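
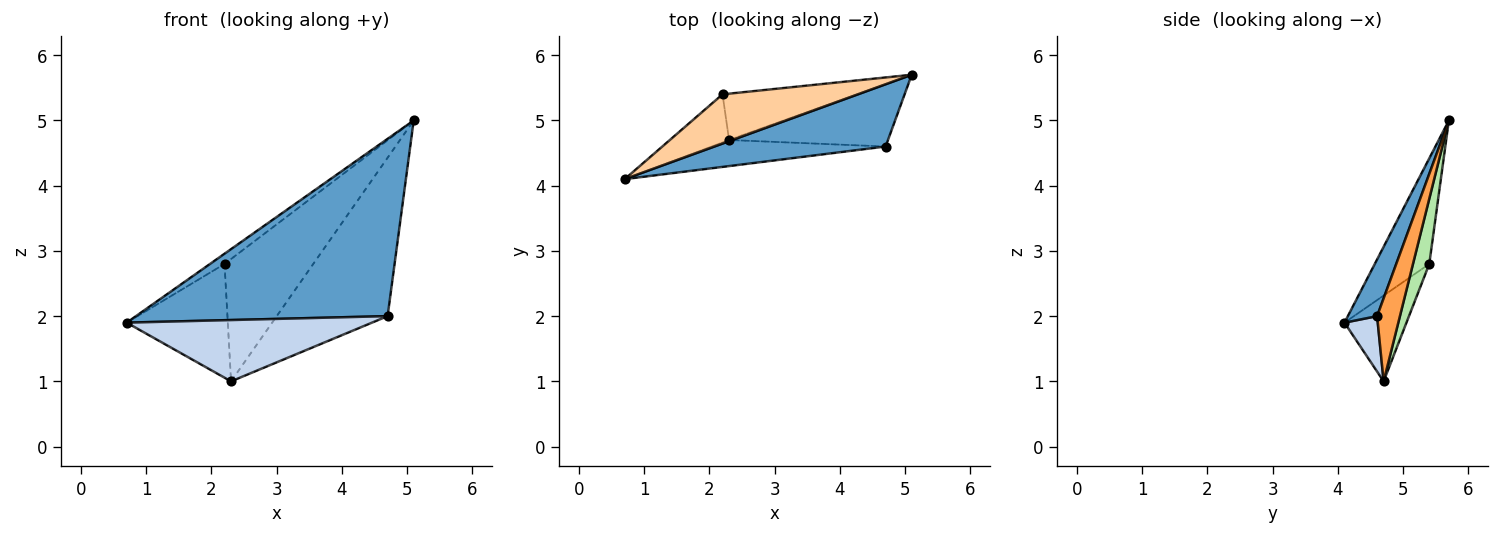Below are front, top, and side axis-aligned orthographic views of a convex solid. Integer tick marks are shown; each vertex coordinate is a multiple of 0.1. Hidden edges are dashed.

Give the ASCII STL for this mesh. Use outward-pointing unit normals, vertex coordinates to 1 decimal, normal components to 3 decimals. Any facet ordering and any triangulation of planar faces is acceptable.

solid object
 facet normal 0.109 -0.938 0.329
  outer loop
   vertex 4.7 4.6 2.0
   vertex 5.1 5.7 5.0
   vertex 0.7 4.1 1.9
  endloop
 endfacet
 facet normal 0.124 -0.913 -0.389
  outer loop
   vertex 4.7 4.6 2.0
   vertex 0.7 4.1 1.9
   vertex 2.3 4.7 1.0
  endloop
 endfacet
 facet normal 0.188 0.914 -0.360
  outer loop
   vertex 4.7 4.6 2.0
   vertex 2.3 4.7 1.0
   vertex 5.1 5.7 5.0
  endloop
 endfacet
 facet normal -0.607 0.162 0.778
  outer loop
   vertex 2.2 5.4 2.8
   vertex 0.7 4.1 1.9
   vertex 5.1 5.7 5.0
  endloop
 endfacet
 facet normal -0.492 0.802 -0.339
  outer loop
   vertex 2.2 5.4 2.8
   vertex 2.3 4.7 1.0
   vertex 0.7 4.1 1.9
  endloop
 endfacet
 facet normal 0.169 0.922 -0.349
  outer loop
   vertex 2.2 5.4 2.8
   vertex 5.1 5.7 5.0
   vertex 2.3 4.7 1.0
  endloop
 endfacet
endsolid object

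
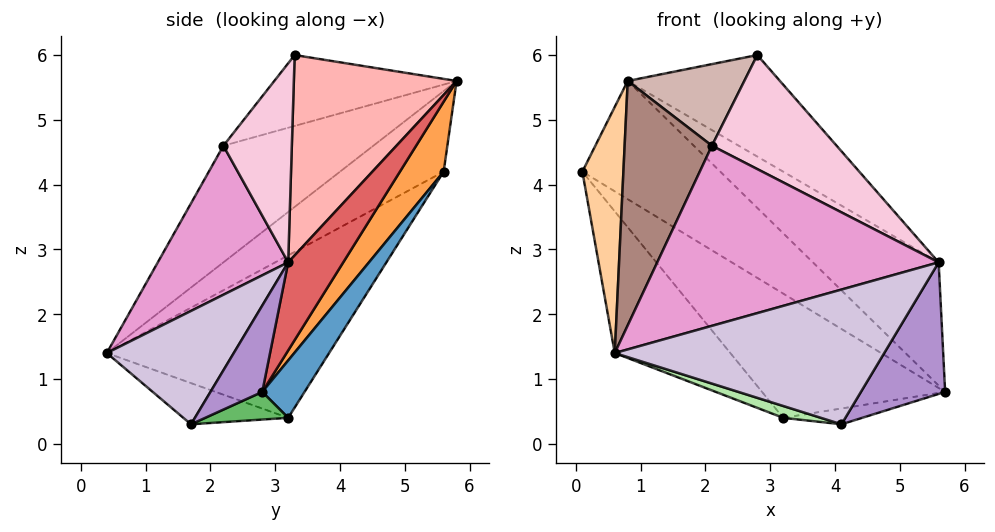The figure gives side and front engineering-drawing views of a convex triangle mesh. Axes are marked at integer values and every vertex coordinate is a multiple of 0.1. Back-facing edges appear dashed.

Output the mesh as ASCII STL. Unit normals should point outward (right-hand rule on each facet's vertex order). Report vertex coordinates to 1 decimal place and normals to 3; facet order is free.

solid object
 facet normal 0.207 0.895 -0.396
  outer loop
   vertex 3.2 3.2 0.4
   vertex 0.1 5.6 4.2
   vertex 5.7 2.8 0.8
  endloop
 endfacet
 facet normal -0.623 0.324 -0.712
  outer loop
   vertex 3.2 3.2 0.4
   vertex 0.6 0.4 1.4
   vertex 0.1 5.6 4.2
  endloop
 endfacet
 facet normal 0.290 0.916 -0.276
  outer loop
   vertex 0.8 5.8 5.6
   vertex 5.7 2.8 0.8
   vertex 0.1 5.6 4.2
  endloop
 endfacet
 facet normal -0.826 -0.327 0.460
  outer loop
   vertex 0.8 5.8 5.6
   vertex 0.1 5.6 4.2
   vertex 0.6 0.4 1.4
  endloop
 endfacet
 facet normal 0.183 0.174 -0.968
  outer loop
   vertex 4.1 1.7 0.3
   vertex 3.2 3.2 0.4
   vertex 5.7 2.8 0.8
  endloop
 endfacet
 facet normal -0.266 -0.096 -0.959
  outer loop
   vertex 4.1 1.7 0.3
   vertex 0.6 0.4 1.4
   vertex 3.2 3.2 0.4
  endloop
 endfacet
 facet normal 0.396 0.904 -0.161
  outer loop
   vertex 5.6 3.2 2.8
   vertex 5.7 2.8 0.8
   vertex 0.8 5.8 5.6
  endloop
 endfacet
 facet normal 0.621 0.581 0.526
  outer loop
   vertex 5.6 3.2 2.8
   vertex 0.8 5.8 5.6
   vertex 2.8 3.3 6.0
  endloop
 endfacet
 facet normal 0.514 -0.836 0.193
  outer loop
   vertex 5.6 3.2 2.8
   vertex 4.1 1.7 0.3
   vertex 5.7 2.8 0.8
  endloop
 endfacet
 facet normal 0.410 -0.870 0.276
  outer loop
   vertex 5.6 3.2 2.8
   vertex 0.6 0.4 1.4
   vertex 4.1 1.7 0.3
  endloop
 endfacet
 facet normal -0.712 -0.415 0.567
  outer loop
   vertex 2.1 2.2 4.6
   vertex 0.8 5.8 5.6
   vertex 0.6 0.4 1.4
  endloop
 endfacet
 facet normal -0.644 -0.412 0.645
  outer loop
   vertex 2.1 2.2 4.6
   vertex 2.8 3.3 6.0
   vertex 0.8 5.8 5.6
  endloop
 endfacet
 facet normal 0.401 -0.866 0.299
  outer loop
   vertex 2.1 2.2 4.6
   vertex 0.6 0.4 1.4
   vertex 5.6 3.2 2.8
  endloop
 endfacet
 facet normal 0.439 -0.800 0.409
  outer loop
   vertex 2.1 2.2 4.6
   vertex 5.6 3.2 2.8
   vertex 2.8 3.3 6.0
  endloop
 endfacet
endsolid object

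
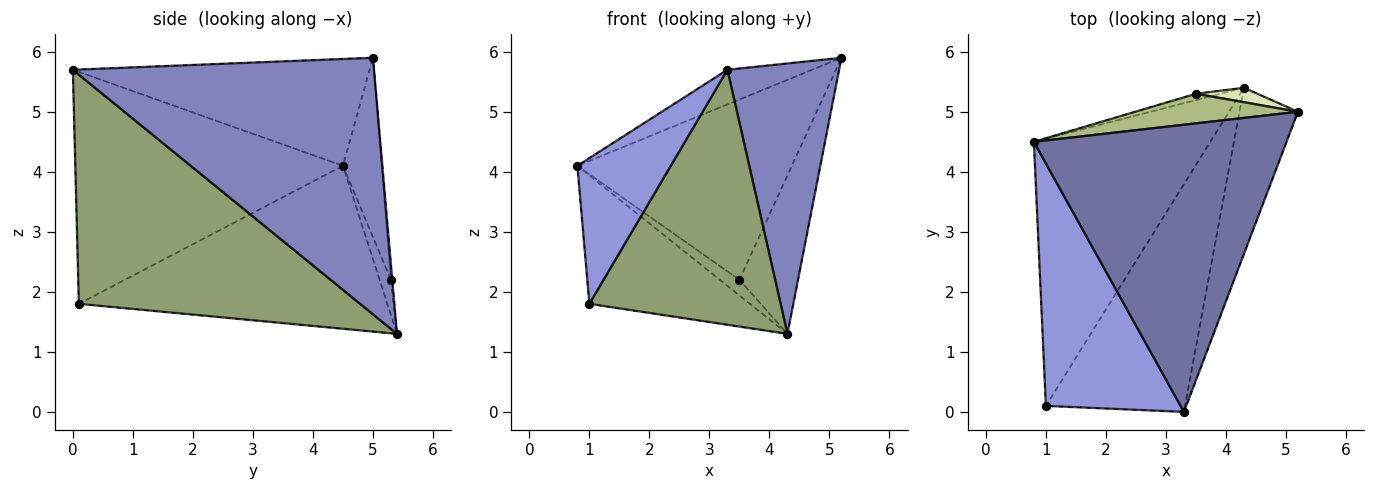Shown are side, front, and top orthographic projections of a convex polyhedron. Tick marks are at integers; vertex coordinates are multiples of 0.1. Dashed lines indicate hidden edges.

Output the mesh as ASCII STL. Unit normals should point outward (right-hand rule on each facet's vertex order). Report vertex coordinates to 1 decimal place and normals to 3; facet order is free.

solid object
 facet normal -0.387 0.110 0.915
  outer loop
   vertex 3.3 0.0 5.7
   vertex 5.2 5.0 5.9
   vertex 0.8 4.5 4.1
  endloop
 endfacet
 facet normal 0.917 -0.340 -0.209
  outer loop
   vertex 4.3 5.4 1.3
   vertex 5.2 5.0 5.9
   vertex 3.3 0.0 5.7
  endloop
 endfacet
 facet normal -0.828 -0.289 0.481
  outer loop
   vertex 1.0 0.1 1.8
   vertex 3.3 0.0 5.7
   vertex 0.8 4.5 4.1
  endloop
 endfacet
 facet normal -0.640 0.333 -0.693
  outer loop
   vertex 1.0 0.1 1.8
   vertex 0.8 4.5 4.1
   vertex 4.3 5.4 1.3
  endloop
 endfacet
 facet normal 0.739 -0.502 -0.449
  outer loop
   vertex 1.0 0.1 1.8
   vertex 4.3 5.4 1.3
   vertex 3.3 0.0 5.7
  endloop
 endfacet
 facet normal -0.176 0.971 0.159
  outer loop
   vertex 3.5 5.3 2.2
   vertex 0.8 4.5 4.1
   vertex 5.2 5.0 5.9
  endloop
 endfacet
 facet normal -0.475 0.815 -0.331
  outer loop
   vertex 3.5 5.3 2.2
   vertex 4.3 5.4 1.3
   vertex 0.8 4.5 4.1
  endloop
 endfacet
 facet normal -0.022 0.996 0.091
  outer loop
   vertex 3.5 5.3 2.2
   vertex 5.2 5.0 5.9
   vertex 4.3 5.4 1.3
  endloop
 endfacet
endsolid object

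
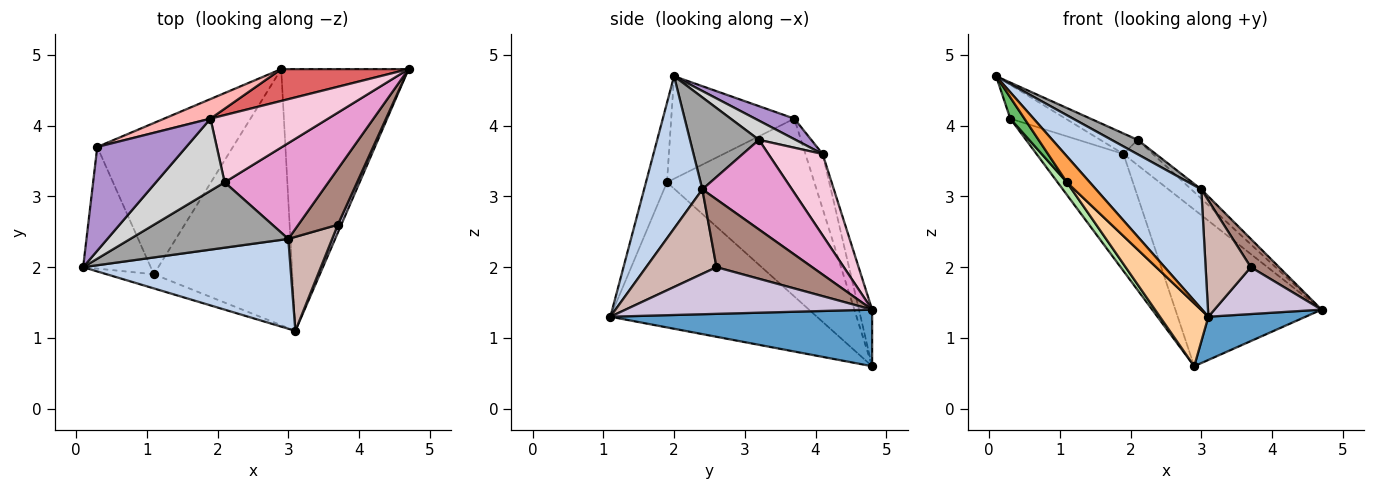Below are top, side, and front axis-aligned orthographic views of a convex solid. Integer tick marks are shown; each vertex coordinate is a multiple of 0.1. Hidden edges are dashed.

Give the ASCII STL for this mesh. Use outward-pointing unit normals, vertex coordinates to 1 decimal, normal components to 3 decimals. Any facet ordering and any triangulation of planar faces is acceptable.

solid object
 facet normal 0.402 -0.149 -0.904
  outer loop
   vertex 2.9 4.8 0.6
   vertex 4.7 4.8 1.4
   vertex 3.1 1.1 1.3
  endloop
 endfacet
 facet normal 0.404 -0.731 0.550
  outer loop
   vertex 3.0 2.4 3.1
   vertex 0.1 2.0 4.7
   vertex 3.1 1.1 1.3
  endloop
 endfacet
 facet normal -0.628 -0.683 -0.373
  outer loop
   vertex 1.1 1.9 3.2
   vertex 3.1 1.1 1.3
   vertex 0.1 2.0 4.7
  endloop
 endfacet
 facet normal -0.713 -0.167 -0.680
  outer loop
   vertex 1.1 1.9 3.2
   vertex 2.9 4.8 0.6
   vertex 3.1 1.1 1.3
  endloop
 endfacet
 facet normal -0.831 -0.096 -0.548
  outer loop
   vertex 1.1 1.9 3.2
   vertex 0.1 2.0 4.7
   vertex 0.3 3.7 4.1
  endloop
 endfacet
 facet normal -0.794 -0.050 -0.606
  outer loop
   vertex 1.1 1.9 3.2
   vertex 0.3 3.7 4.1
   vertex 2.9 4.8 0.6
  endloop
 endfacet
 facet normal -0.088 0.976 0.198
  outer loop
   vertex 1.9 4.1 3.6
   vertex 4.7 4.8 1.4
   vertex 2.9 4.8 0.6
  endloop
 endfacet
 facet normal -0.191 0.968 0.162
  outer loop
   vertex 1.9 4.1 3.6
   vertex 2.9 4.8 0.6
   vertex 0.3 3.7 4.1
  endloop
 endfacet
 facet normal 0.215 0.303 0.929
  outer loop
   vertex 1.9 4.1 3.6
   vertex 0.3 3.7 4.1
   vertex 0.1 2.0 4.7
  endloop
 endfacet
 facet normal 0.915 -0.398 0.068
  outer loop
   vertex 3.7 2.6 2.0
   vertex 3.1 1.1 1.3
   vertex 4.7 4.8 1.4
  endloop
 endfacet
 facet normal 0.837 -0.248 0.488
  outer loop
   vertex 3.7 2.6 2.0
   vertex 4.7 4.8 1.4
   vertex 3.0 2.4 3.1
  endloop
 endfacet
 facet normal 0.771 -0.495 0.401
  outer loop
   vertex 3.7 2.6 2.0
   vertex 3.0 2.4 3.1
   vertex 3.1 1.1 1.3
  endloop
 endfacet
 facet normal 0.652 0.073 0.755
  outer loop
   vertex 2.1 3.2 3.8
   vertex 3.0 2.4 3.1
   vertex 4.7 4.8 1.4
  endloop
 endfacet
 facet normal 0.544 0.295 0.786
  outer loop
   vertex 2.1 3.2 3.8
   vertex 4.7 4.8 1.4
   vertex 1.9 4.1 3.6
  endloop
 endfacet
 facet normal 0.494 -0.187 0.849
  outer loop
   vertex 2.1 3.2 3.8
   vertex 0.1 2.0 4.7
   vertex 3.0 2.4 3.1
  endloop
 endfacet
 facet normal 0.260 0.264 0.929
  outer loop
   vertex 2.1 3.2 3.8
   vertex 1.9 4.1 3.6
   vertex 0.1 2.0 4.7
  endloop
 endfacet
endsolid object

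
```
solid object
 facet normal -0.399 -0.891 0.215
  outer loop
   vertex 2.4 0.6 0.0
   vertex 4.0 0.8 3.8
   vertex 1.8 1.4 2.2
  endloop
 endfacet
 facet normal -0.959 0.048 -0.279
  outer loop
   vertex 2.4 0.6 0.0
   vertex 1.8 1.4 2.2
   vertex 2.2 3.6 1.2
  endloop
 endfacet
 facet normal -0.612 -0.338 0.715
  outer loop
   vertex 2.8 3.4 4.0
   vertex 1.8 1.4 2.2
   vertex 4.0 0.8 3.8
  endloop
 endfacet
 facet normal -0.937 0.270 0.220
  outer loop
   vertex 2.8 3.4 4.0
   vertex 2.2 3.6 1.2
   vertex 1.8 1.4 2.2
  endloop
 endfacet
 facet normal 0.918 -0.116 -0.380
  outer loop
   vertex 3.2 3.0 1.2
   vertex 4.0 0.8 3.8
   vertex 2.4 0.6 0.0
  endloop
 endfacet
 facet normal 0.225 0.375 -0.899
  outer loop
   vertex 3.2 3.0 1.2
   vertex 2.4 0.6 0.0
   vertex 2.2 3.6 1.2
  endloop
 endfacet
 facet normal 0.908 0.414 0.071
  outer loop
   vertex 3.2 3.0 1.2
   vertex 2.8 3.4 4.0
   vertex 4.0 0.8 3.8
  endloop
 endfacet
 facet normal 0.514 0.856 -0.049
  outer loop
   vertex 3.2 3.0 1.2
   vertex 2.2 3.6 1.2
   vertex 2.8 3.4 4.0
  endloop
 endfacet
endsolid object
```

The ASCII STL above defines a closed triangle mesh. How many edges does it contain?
12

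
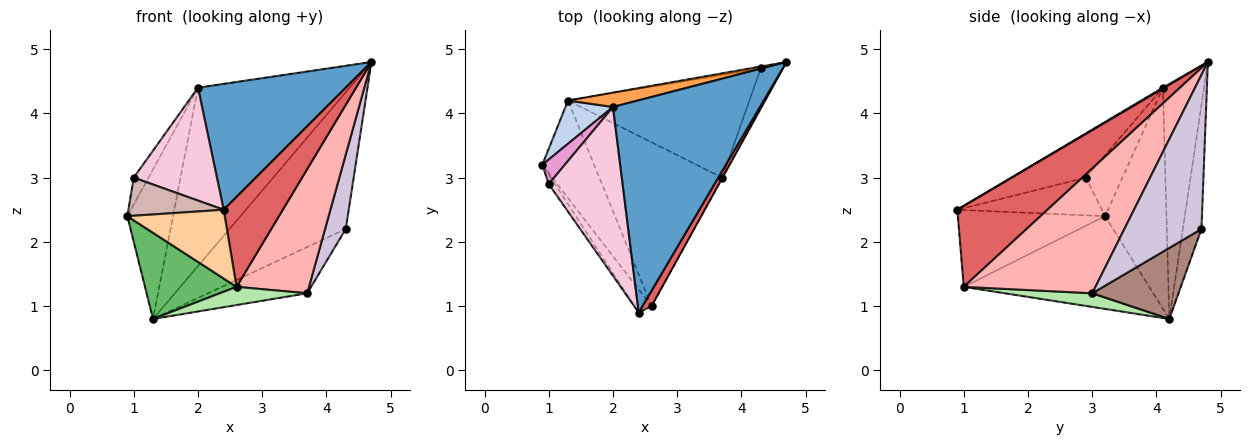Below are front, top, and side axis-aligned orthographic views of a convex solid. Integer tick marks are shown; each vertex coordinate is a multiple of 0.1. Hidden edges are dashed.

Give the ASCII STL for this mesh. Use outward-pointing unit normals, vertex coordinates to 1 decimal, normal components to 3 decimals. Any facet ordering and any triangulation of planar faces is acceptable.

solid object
 facet normal 0.005 -0.510 0.860
  outer loop
   vertex 2.0 4.1 4.4
   vertex 2.4 0.9 2.5
   vertex 4.7 4.8 4.8
  endloop
 endfacet
 facet normal -0.791 0.588 0.170
  outer loop
   vertex 2.0 4.1 4.4
   vertex 1.3 4.2 0.8
   vertex 0.9 3.2 2.4
  endloop
 endfacet
 facet normal -0.261 0.962 0.077
  outer loop
   vertex 2.0 4.1 4.4
   vertex 4.7 4.8 4.8
   vertex 1.3 4.2 0.8
  endloop
 endfacet
 facet normal -0.820 -0.543 -0.182
  outer loop
   vertex 2.6 1.0 1.3
   vertex 2.4 0.9 2.5
   vertex 0.9 3.2 2.4
  endloop
 endfacet
 facet normal -0.802 -0.396 -0.448
  outer loop
   vertex 2.6 1.0 1.3
   vertex 0.9 3.2 2.4
   vertex 1.3 4.2 0.8
  endloop
 endfacet
 facet normal 0.110 -0.110 -0.988
  outer loop
   vertex 2.6 1.0 1.3
   vertex 1.3 4.2 0.8
   vertex 3.7 3.0 1.2
  endloop
 endfacet
 facet normal 0.833 -0.546 0.093
  outer loop
   vertex 2.6 1.0 1.3
   vertex 4.7 4.8 4.8
   vertex 2.4 0.9 2.5
  endloop
 endfacet
 facet normal 0.876 -0.482 -0.002
  outer loop
   vertex 2.6 1.0 1.3
   vertex 3.7 3.0 1.2
   vertex 4.7 4.8 4.8
  endloop
 endfacet
 facet normal -0.158 0.987 -0.014
  outer loop
   vertex 4.3 4.7 2.2
   vertex 1.3 4.2 0.8
   vertex 4.7 4.8 4.8
  endloop
 endfacet
 facet normal 0.957 -0.257 -0.137
  outer loop
   vertex 4.3 4.7 2.2
   vertex 4.7 4.8 4.8
   vertex 3.7 3.0 1.2
  endloop
 endfacet
 facet normal 0.336 0.386 -0.859
  outer loop
   vertex 4.3 4.7 2.2
   vertex 3.7 3.0 1.2
   vertex 1.3 4.2 0.8
  endloop
 endfacet
 facet normal -0.827 -0.545 -0.135
  outer loop
   vertex 1.0 2.9 3.0
   vertex 0.9 3.2 2.4
   vertex 2.4 0.9 2.5
  endloop
 endfacet
 facet normal -0.878 0.354 0.323
  outer loop
   vertex 1.0 2.9 3.0
   vertex 2.0 4.1 4.4
   vertex 0.9 3.2 2.4
  endloop
 endfacet
 facet normal -0.445 -0.498 0.744
  outer loop
   vertex 1.0 2.9 3.0
   vertex 2.4 0.9 2.5
   vertex 2.0 4.1 4.4
  endloop
 endfacet
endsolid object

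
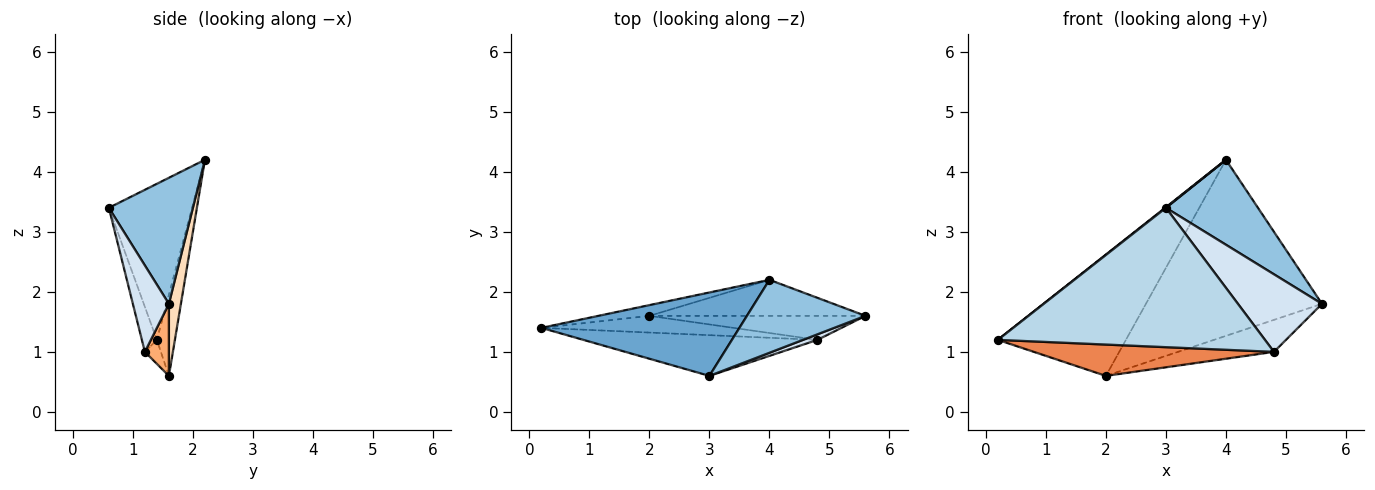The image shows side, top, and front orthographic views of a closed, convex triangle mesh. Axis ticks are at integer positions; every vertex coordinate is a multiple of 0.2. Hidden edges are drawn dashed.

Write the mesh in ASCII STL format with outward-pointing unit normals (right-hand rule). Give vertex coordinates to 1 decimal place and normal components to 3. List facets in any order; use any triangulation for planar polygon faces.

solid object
 facet normal -0.619 -0.006 0.785
  outer loop
   vertex 4.0 2.2 4.2
   vertex 0.2 1.4 1.2
   vertex 3.0 0.6 3.4
  endloop
 endfacet
 facet normal 0.569 -0.624 0.536
  outer loop
   vertex 4.0 2.2 4.2
   vertex 3.0 0.6 3.4
   vertex 5.6 1.6 1.8
  endloop
 endfacet
 facet normal -0.054 -0.958 -0.280
  outer loop
   vertex 4.8 1.2 1.0
   vertex 3.0 0.6 3.4
   vertex 0.2 1.4 1.2
  endloop
 endfacet
 facet normal 0.393 -0.917 0.066
  outer loop
   vertex 4.8 1.2 1.0
   vertex 5.6 1.6 1.8
   vertex 3.0 0.6 3.4
  endloop
 endfacet
 facet normal -0.059 -0.881 -0.470
  outer loop
   vertex 2.0 1.6 0.6
   vertex 4.8 1.2 1.0
   vertex 0.2 1.4 1.2
  endloop
 endfacet
 facet normal 0.196 0.784 -0.588
  outer loop
   vertex 2.0 1.6 0.6
   vertex 5.6 1.6 1.8
   vertex 4.8 1.2 1.0
  endloop
 endfacet
 facet normal -0.139 0.986 -0.087
  outer loop
   vertex 2.0 1.6 0.6
   vertex 0.2 1.4 1.2
   vertex 4.0 2.2 4.2
  endloop
 endfacet
 facet normal 0.067 0.978 -0.200
  outer loop
   vertex 2.0 1.6 0.6
   vertex 4.0 2.2 4.2
   vertex 5.6 1.6 1.8
  endloop
 endfacet
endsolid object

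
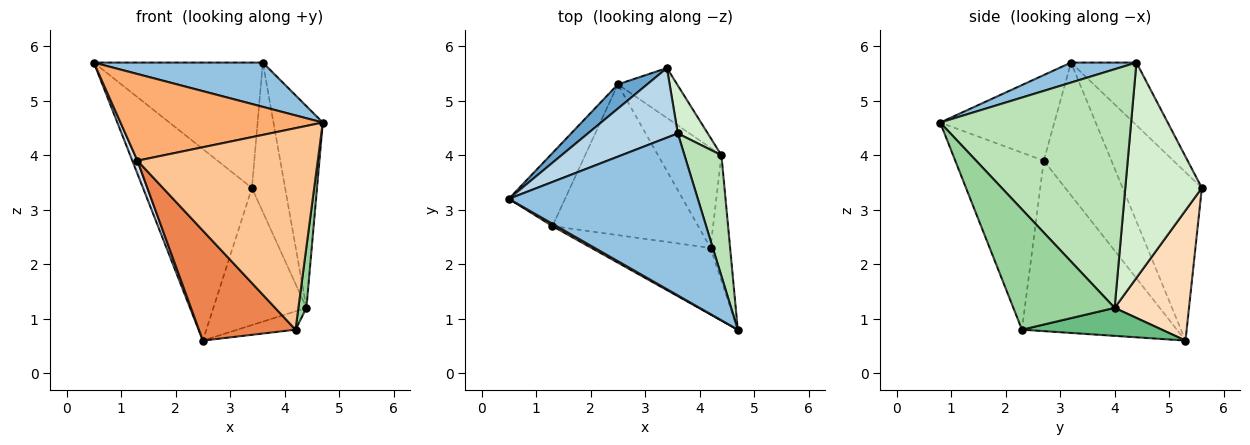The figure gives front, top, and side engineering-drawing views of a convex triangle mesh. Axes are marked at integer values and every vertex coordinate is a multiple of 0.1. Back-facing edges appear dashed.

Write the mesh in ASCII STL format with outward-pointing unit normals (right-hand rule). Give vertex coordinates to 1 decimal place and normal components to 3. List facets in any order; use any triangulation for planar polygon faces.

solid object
 facet normal -0.585 0.805 0.102
  outer loop
   vertex 2.5 5.3 0.6
   vertex 0.5 3.2 5.7
   vertex 3.4 5.6 3.4
  endloop
 endfacet
 facet normal 0.102 -0.262 0.960
  outer loop
   vertex 3.6 4.4 5.7
   vertex 0.5 3.2 5.7
   vertex 4.7 0.8 4.6
  endloop
 endfacet
 facet normal -0.321 0.828 0.460
  outer loop
   vertex 3.6 4.4 5.7
   vertex 3.4 5.6 3.4
   vertex 0.5 3.2 5.7
  endloop
 endfacet
 facet normal -0.919 -0.070 -0.389
  outer loop
   vertex 1.3 2.7 3.9
   vertex 0.5 3.2 5.7
   vertex 2.5 5.3 0.6
  endloop
 endfacet
 facet normal -0.687 -0.428 -0.587
  outer loop
   vertex 1.3 2.7 3.9
   vertex 2.5 5.3 0.6
   vertex 4.2 2.3 0.8
  endloop
 endfacet
 facet normal -0.491 -0.871 0.023
  outer loop
   vertex 1.3 2.7 3.9
   vertex 4.7 0.8 4.6
   vertex 0.5 3.2 5.7
  endloop
 endfacet
 facet normal -0.422 -0.861 -0.284
  outer loop
   vertex 1.3 2.7 3.9
   vertex 4.2 2.3 0.8
   vertex 4.7 0.8 4.6
  endloop
 endfacet
 facet normal 0.600 0.751 -0.274
  outer loop
   vertex 4.4 4.0 1.2
   vertex 2.5 5.3 0.6
   vertex 3.4 5.6 3.4
  endloop
 endfacet
 facet normal 0.398 0.165 -0.902
  outer loop
   vertex 4.4 4.0 1.2
   vertex 4.2 2.3 0.8
   vertex 2.5 5.3 0.6
  endloop
 endfacet
 facet normal 0.984 -0.078 -0.160
  outer loop
   vertex 4.4 4.0 1.2
   vertex 4.7 0.8 4.6
   vertex 4.2 2.3 0.8
  endloop
 endfacet
 facet normal 0.958 0.247 0.148
  outer loop
   vertex 4.4 4.0 1.2
   vertex 3.6 4.4 5.7
   vertex 4.7 0.8 4.6
  endloop
 endfacet
 facet normal 0.910 0.395 0.127
  outer loop
   vertex 4.4 4.0 1.2
   vertex 3.4 5.6 3.4
   vertex 3.6 4.4 5.7
  endloop
 endfacet
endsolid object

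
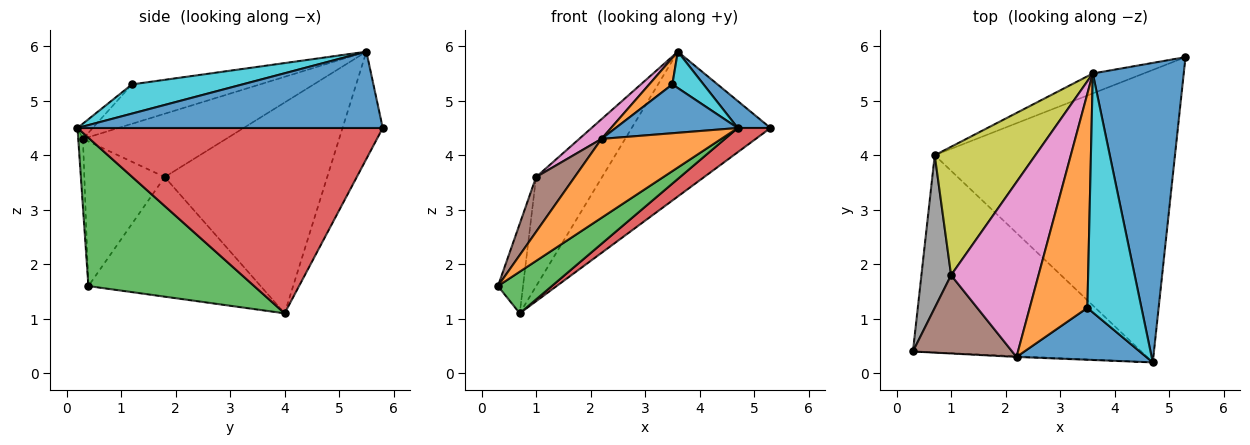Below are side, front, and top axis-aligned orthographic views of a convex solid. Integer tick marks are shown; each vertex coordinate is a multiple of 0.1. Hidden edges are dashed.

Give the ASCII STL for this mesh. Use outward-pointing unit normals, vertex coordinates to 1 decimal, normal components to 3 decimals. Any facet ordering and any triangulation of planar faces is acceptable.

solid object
 facet normal 0.641 -0.069 0.764
  outer loop
   vertex 3.6 5.5 5.9
   vertex 4.7 0.2 4.5
   vertex 5.3 5.8 4.5
  endloop
 endfacet
 facet normal -0.039 -0.999 -0.009
  outer loop
   vertex 2.2 0.3 4.3
   vertex 0.3 0.4 1.6
   vertex 4.7 0.2 4.5
  endloop
 endfacet
 facet normal 0.536 -0.174 -0.826
  outer loop
   vertex 0.7 4.0 1.1
   vertex 4.7 0.2 4.5
   vertex 0.3 0.4 1.6
  endloop
 endfacet
 facet normal 0.610 -0.065 -0.790
  outer loop
   vertex 0.7 4.0 1.1
   vertex 5.3 5.8 4.5
   vertex 4.7 0.2 4.5
  endloop
 endfacet
 facet normal -0.276 0.952 -0.131
  outer loop
   vertex 0.7 4.0 1.1
   vertex 3.6 5.5 5.9
   vertex 5.3 5.8 4.5
  endloop
 endfacet
 facet normal -0.767 -0.368 0.526
  outer loop
   vertex 1.0 1.8 3.6
   vertex 0.3 0.4 1.6
   vertex 2.2 0.3 4.3
  endloop
 endfacet
 facet normal -0.584 -0.091 0.807
  outer loop
   vertex 1.0 1.8 3.6
   vertex 2.2 0.3 4.3
   vertex 3.6 5.5 5.9
  endloop
 endfacet
 facet normal -0.961 0.140 0.238
  outer loop
   vertex 1.0 1.8 3.6
   vertex 0.7 4.0 1.1
   vertex 0.3 0.4 1.6
  endloop
 endfacet
 facet normal -0.847 0.344 0.404
  outer loop
   vertex 1.0 1.8 3.6
   vertex 3.6 5.5 5.9
   vertex 0.7 4.0 1.1
  endloop
 endfacet
 facet normal 0.471 -0.133 0.872
  outer loop
   vertex 3.5 1.2 5.3
   vertex 4.7 0.2 4.5
   vertex 3.6 5.5 5.9
  endloop
 endfacet
 facet normal -0.085 -0.683 0.726
  outer loop
   vertex 3.5 1.2 5.3
   vertex 2.2 0.3 4.3
   vertex 4.7 0.2 4.5
  endloop
 endfacet
 facet normal -0.561 -0.102 0.821
  outer loop
   vertex 3.5 1.2 5.3
   vertex 3.6 5.5 5.9
   vertex 2.2 0.3 4.3
  endloop
 endfacet
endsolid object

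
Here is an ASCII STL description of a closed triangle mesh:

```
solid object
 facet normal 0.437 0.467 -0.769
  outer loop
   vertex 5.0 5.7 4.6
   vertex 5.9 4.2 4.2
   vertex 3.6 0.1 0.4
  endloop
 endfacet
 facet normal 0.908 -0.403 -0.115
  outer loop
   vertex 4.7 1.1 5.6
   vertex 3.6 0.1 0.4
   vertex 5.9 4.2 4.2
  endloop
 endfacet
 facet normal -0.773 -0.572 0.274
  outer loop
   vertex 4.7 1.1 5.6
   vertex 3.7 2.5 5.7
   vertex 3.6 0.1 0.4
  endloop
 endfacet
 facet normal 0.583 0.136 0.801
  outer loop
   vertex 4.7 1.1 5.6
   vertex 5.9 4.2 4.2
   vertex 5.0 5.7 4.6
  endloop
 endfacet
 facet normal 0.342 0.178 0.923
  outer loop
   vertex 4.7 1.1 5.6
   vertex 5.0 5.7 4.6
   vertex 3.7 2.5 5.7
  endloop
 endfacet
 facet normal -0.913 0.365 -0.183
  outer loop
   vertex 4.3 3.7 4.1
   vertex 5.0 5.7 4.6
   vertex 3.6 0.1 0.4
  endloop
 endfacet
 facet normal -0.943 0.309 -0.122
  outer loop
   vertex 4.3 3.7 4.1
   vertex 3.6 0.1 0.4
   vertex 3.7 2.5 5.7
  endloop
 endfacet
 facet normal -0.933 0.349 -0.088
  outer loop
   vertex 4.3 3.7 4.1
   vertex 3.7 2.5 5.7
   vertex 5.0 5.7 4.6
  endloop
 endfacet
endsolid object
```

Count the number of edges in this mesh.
12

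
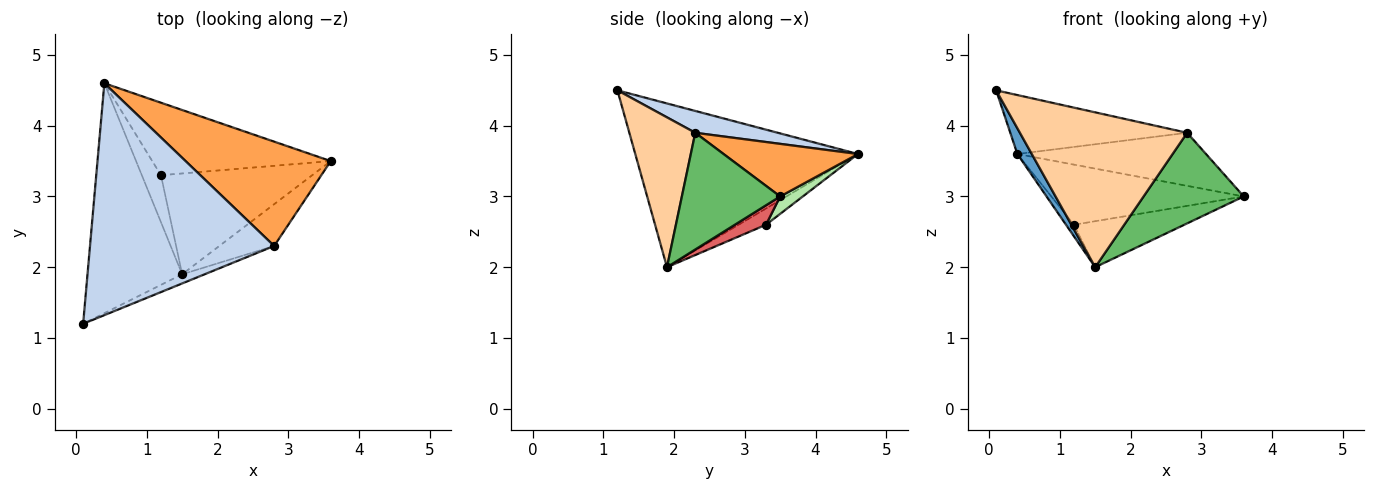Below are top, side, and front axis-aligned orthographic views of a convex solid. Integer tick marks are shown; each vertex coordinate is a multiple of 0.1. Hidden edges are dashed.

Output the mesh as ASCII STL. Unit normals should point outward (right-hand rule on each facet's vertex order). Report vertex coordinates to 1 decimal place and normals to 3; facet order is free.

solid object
 facet normal -0.864 -0.056 -0.500
  outer loop
   vertex 1.5 1.9 2.0
   vertex 0.1 1.2 4.5
   vertex 0.4 4.6 3.6
  endloop
 endfacet
 facet normal 0.114 0.245 0.963
  outer loop
   vertex 2.8 2.3 3.9
   vertex 0.4 4.6 3.6
   vertex 0.1 1.2 4.5
  endloop
 endfacet
 facet normal 0.307 0.431 0.848
  outer loop
   vertex 2.8 2.3 3.9
   vertex 3.6 3.5 3.0
   vertex 0.4 4.6 3.6
  endloop
 endfacet
 facet normal 0.366 -0.929 -0.055
  outer loop
   vertex 2.8 2.3 3.9
   vertex 0.1 1.2 4.5
   vertex 1.5 1.9 2.0
  endloop
 endfacet
 facet normal 0.665 -0.678 -0.313
  outer loop
   vertex 2.8 2.3 3.9
   vertex 1.5 1.9 2.0
   vertex 3.6 3.5 3.0
  endloop
 endfacet
 facet normal 0.075 0.637 -0.768
  outer loop
   vertex 1.2 3.3 2.6
   vertex 0.4 4.6 3.6
   vertex 3.6 3.5 3.0
  endloop
 endfacet
 facet normal 0.116 0.412 -0.904
  outer loop
   vertex 1.2 3.3 2.6
   vertex 3.6 3.5 3.0
   vertex 1.5 1.9 2.0
  endloop
 endfacet
 facet normal -0.636 0.185 -0.749
  outer loop
   vertex 1.2 3.3 2.6
   vertex 1.5 1.9 2.0
   vertex 0.4 4.6 3.6
  endloop
 endfacet
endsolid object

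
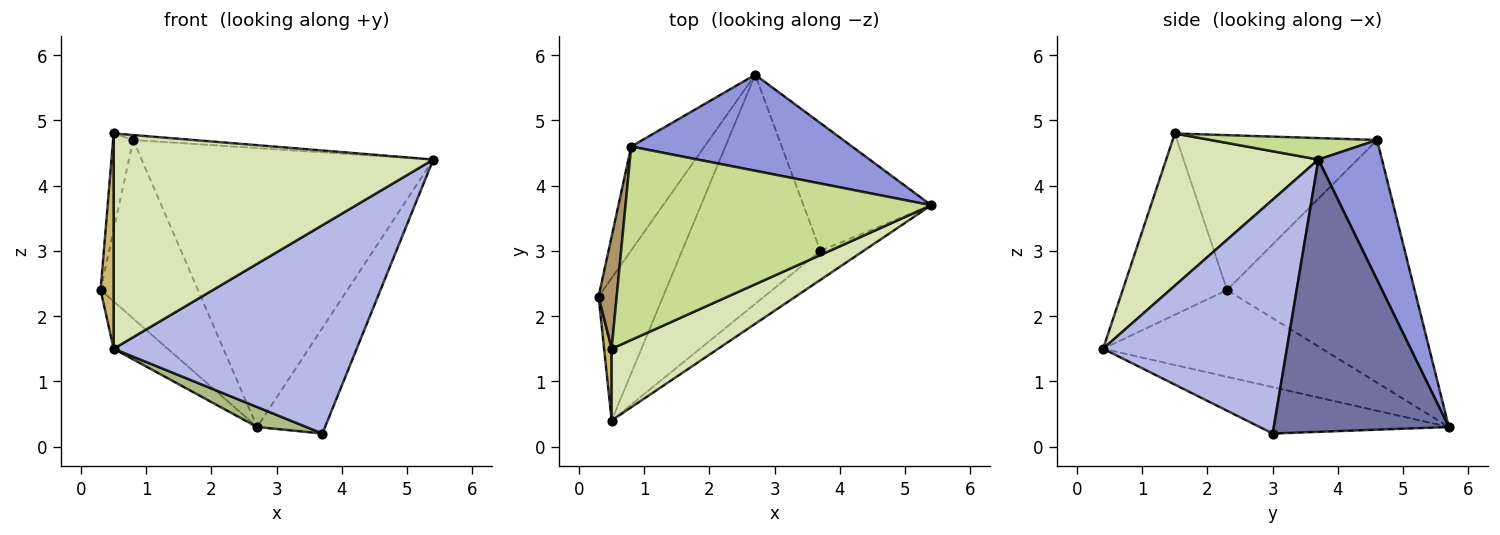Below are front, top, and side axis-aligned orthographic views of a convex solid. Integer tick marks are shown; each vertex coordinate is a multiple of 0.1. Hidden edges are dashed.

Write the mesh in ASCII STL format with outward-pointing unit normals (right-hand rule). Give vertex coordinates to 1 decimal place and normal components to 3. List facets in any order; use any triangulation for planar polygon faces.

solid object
 facet normal 0.854 0.331 -0.401
  outer loop
   vertex 3.7 3.0 0.2
   vertex 2.7 5.7 0.3
   vertex 5.4 3.7 4.4
  endloop
 endfacet
 facet normal -0.857 0.445 -0.259
  outer loop
   vertex 0.8 4.6 4.7
   vertex 2.7 5.7 0.3
   vertex 0.3 2.3 2.4
  endloop
 endfacet
 facet normal 0.202 0.926 0.319
  outer loop
   vertex 0.8 4.6 4.7
   vertex 5.4 3.7 4.4
   vertex 2.7 5.7 0.3
  endloop
 endfacet
 facet normal 0.599 -0.793 -0.110
  outer loop
   vertex 0.5 0.4 1.5
   vertex 3.7 3.0 0.2
   vertex 5.4 3.7 4.4
  endloop
 endfacet
 facet normal -0.787 0.194 -0.585
  outer loop
   vertex 0.5 0.4 1.5
   vertex 0.3 2.3 2.4
   vertex 2.7 5.7 0.3
  endloop
 endfacet
 facet normal -0.317 -0.082 -0.945
  outer loop
   vertex 0.5 0.4 1.5
   vertex 2.7 5.7 0.3
   vertex 3.7 3.0 0.2
  endloop
 endfacet
 facet normal 0.070 0.025 0.997
  outer loop
   vertex 0.5 1.5 4.8
   vertex 5.4 3.7 4.4
   vertex 0.8 4.6 4.7
  endloop
 endfacet
 facet normal 0.412 -0.865 0.288
  outer loop
   vertex 0.5 1.5 4.8
   vertex 0.5 0.4 1.5
   vertex 5.4 3.7 4.4
  endloop
 endfacet
 facet normal -0.988 0.099 0.115
  outer loop
   vertex 0.5 1.5 4.8
   vertex 0.8 4.6 4.7
   vertex 0.3 2.3 2.4
  endloop
 endfacet
 facet normal -0.991 -0.124 0.041
  outer loop
   vertex 0.5 1.5 4.8
   vertex 0.3 2.3 2.4
   vertex 0.5 0.4 1.5
  endloop
 endfacet
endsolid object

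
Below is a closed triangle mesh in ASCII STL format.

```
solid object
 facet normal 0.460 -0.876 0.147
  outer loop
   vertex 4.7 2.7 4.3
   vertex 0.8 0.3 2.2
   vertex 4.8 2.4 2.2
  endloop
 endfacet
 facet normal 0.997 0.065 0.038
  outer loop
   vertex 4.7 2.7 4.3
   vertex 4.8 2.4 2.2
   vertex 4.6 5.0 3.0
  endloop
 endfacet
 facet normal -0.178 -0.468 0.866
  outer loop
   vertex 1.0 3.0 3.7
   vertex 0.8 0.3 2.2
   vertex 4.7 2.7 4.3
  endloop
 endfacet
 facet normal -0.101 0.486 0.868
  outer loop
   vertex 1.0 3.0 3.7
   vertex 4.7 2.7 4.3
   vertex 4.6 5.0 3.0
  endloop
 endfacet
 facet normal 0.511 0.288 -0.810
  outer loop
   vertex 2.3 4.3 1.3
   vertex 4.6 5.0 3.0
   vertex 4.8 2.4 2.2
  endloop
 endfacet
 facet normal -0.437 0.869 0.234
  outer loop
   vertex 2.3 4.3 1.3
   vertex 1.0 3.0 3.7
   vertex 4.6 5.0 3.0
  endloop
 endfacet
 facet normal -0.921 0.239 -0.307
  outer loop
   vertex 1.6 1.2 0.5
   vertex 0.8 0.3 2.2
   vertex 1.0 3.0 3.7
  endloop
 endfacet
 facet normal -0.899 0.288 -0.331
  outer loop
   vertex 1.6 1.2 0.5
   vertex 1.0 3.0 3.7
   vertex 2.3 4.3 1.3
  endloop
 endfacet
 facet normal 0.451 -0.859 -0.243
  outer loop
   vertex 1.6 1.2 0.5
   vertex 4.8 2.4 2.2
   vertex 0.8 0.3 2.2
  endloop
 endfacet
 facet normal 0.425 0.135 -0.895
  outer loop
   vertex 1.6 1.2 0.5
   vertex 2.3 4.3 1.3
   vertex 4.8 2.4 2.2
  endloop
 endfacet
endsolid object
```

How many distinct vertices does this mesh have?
7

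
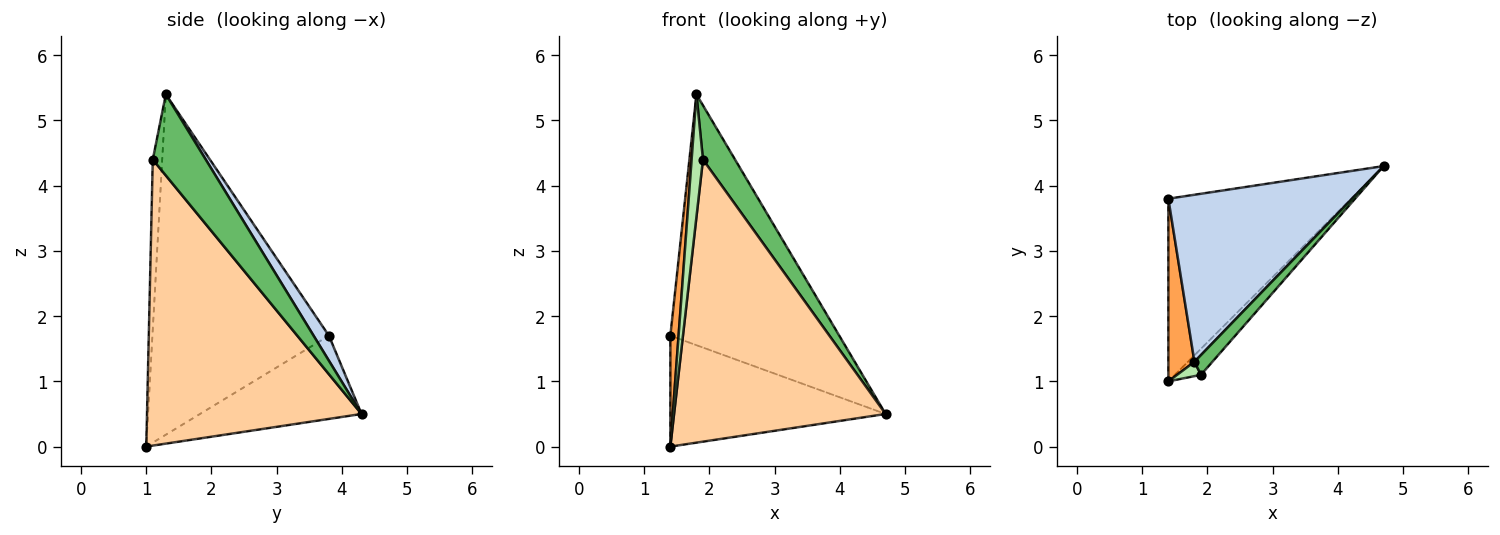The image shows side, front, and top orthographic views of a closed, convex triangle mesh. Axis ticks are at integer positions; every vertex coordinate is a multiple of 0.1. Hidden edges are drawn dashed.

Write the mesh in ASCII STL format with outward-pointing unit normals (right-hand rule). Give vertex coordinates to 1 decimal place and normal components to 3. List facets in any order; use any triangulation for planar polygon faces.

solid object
 facet normal -0.363 0.484 -0.797
  outer loop
   vertex 1.4 1.0 0.0
   vertex 1.4 3.8 1.7
   vertex 4.7 4.3 0.5
  endloop
 endfacet
 facet normal 0.075 0.830 0.553
  outer loop
   vertex 1.8 1.3 5.4
   vertex 4.7 4.3 0.5
   vertex 1.4 3.8 1.7
  endloop
 endfacet
 facet normal -0.996 -0.046 0.076
  outer loop
   vertex 1.8 1.3 5.4
   vertex 1.4 3.8 1.7
   vertex 1.4 1.0 0.0
  endloop
 endfacet
 facet normal 0.711 -0.701 -0.065
  outer loop
   vertex 1.9 1.1 4.4
   vertex 1.4 1.0 0.0
   vertex 4.7 4.3 0.5
  endloop
 endfacet
 facet normal 0.840 -0.509 0.186
  outer loop
   vertex 1.9 1.1 4.4
   vertex 4.7 4.3 0.5
   vertex 1.8 1.3 5.4
  endloop
 endfacet
 facet normal -0.636 -0.766 0.090
  outer loop
   vertex 1.9 1.1 4.4
   vertex 1.8 1.3 5.4
   vertex 1.4 1.0 0.0
  endloop
 endfacet
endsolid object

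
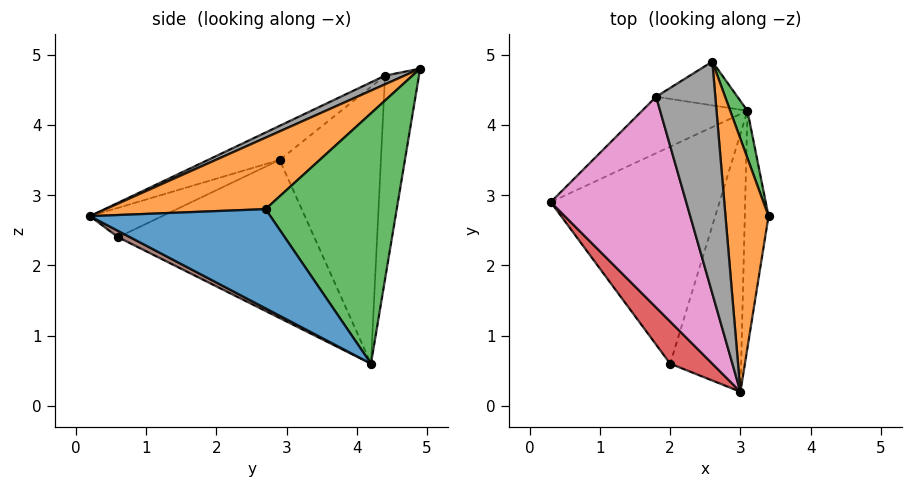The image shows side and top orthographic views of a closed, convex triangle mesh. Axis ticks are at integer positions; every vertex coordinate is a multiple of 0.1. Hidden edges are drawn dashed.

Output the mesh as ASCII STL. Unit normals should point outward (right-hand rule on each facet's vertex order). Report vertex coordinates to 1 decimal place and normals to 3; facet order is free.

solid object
 facet normal 0.962 -0.145 -0.230
  outer loop
   vertex 3.1 4.2 0.6
   vertex 3.4 2.7 2.8
   vertex 3.0 0.2 2.7
  endloop
 endfacet
 facet normal 0.846 -0.156 0.510
  outer loop
   vertex 2.6 4.9 4.8
   vertex 3.0 0.2 2.7
   vertex 3.4 2.7 2.8
  endloop
 endfacet
 facet normal 0.955 0.288 0.066
  outer loop
   vertex 2.6 4.9 4.8
   vertex 3.4 2.7 2.8
   vertex 3.1 4.2 0.6
  endloop
 endfacet
 facet normal -0.443 -0.632 0.636
  outer loop
   vertex 2.0 0.6 2.4
   vertex 3.0 0.2 2.7
   vertex 0.3 2.9 3.5
  endloop
 endfacet
 facet normal -0.675 -0.154 -0.721
  outer loop
   vertex 2.0 0.6 2.4
   vertex 0.3 2.9 3.5
   vertex 3.1 4.2 0.6
  endloop
 endfacet
 facet normal 0.079 -0.465 -0.882
  outer loop
   vertex 2.0 0.6 2.4
   vertex 3.1 4.2 0.6
   vertex 3.0 0.2 2.7
  endloop
 endfacet
 facet normal -0.216 -0.469 0.856
  outer loop
   vertex 1.8 4.4 4.7
   vertex 0.3 2.9 3.5
   vertex 3.0 0.2 2.7
  endloop
 endfacet
 facet normal 0.133 -0.395 0.909
  outer loop
   vertex 1.8 4.4 4.7
   vertex 3.0 0.2 2.7
   vertex 2.6 4.9 4.8
  endloop
 endfacet
 facet normal -0.593 0.773 -0.226
  outer loop
   vertex 1.8 4.4 4.7
   vertex 3.1 4.2 0.6
   vertex 0.3 2.9 3.5
  endloop
 endfacet
 facet normal -0.501 0.842 -0.200
  outer loop
   vertex 1.8 4.4 4.7
   vertex 2.6 4.9 4.8
   vertex 3.1 4.2 0.6
  endloop
 endfacet
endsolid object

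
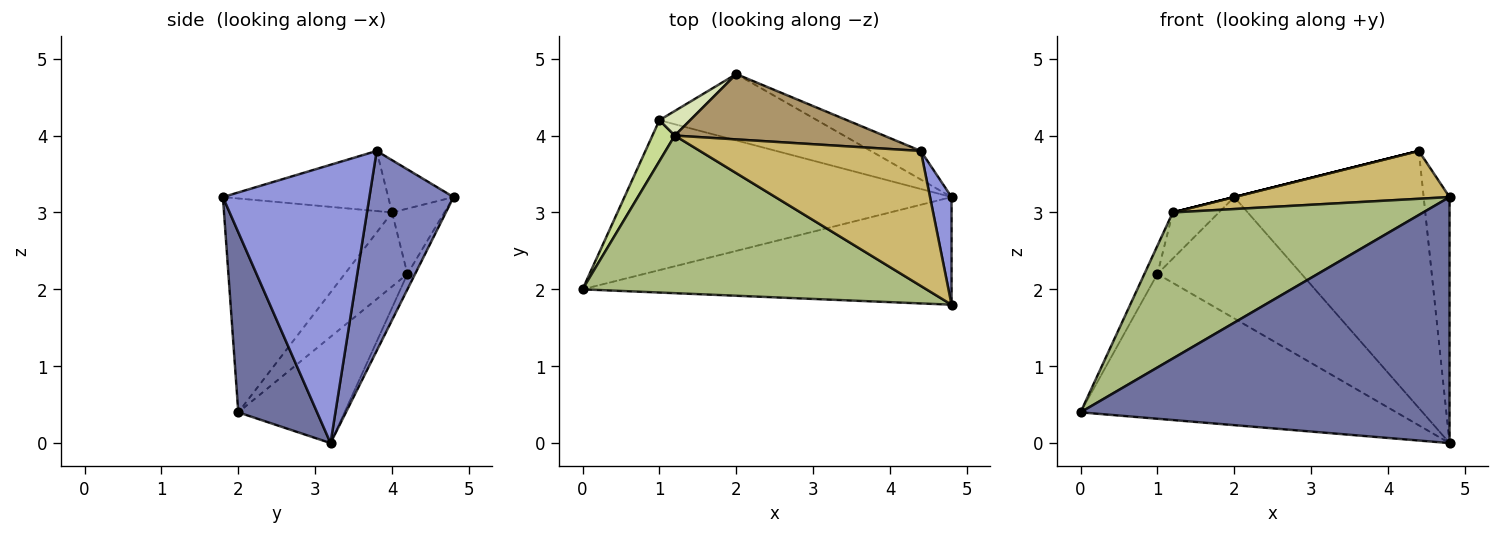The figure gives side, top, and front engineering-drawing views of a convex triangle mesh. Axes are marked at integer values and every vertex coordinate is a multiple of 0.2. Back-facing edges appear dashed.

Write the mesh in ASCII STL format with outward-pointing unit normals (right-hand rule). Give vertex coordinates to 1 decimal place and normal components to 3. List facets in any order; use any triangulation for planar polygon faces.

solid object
 facet normal 0.192 -0.899 -0.393
  outer loop
   vertex 4.8 1.8 3.2
   vertex 0.0 2.0 0.4
   vertex 4.8 3.2 0.0
  endloop
 endfacet
 facet normal 0.404 0.909 -0.101
  outer loop
   vertex 4.4 3.8 3.8
   vertex 4.8 3.2 0.0
   vertex 2.0 4.8 3.2
  endloop
 endfacet
 facet normal 0.982 0.174 0.076
  outer loop
   vertex 4.4 3.8 3.8
   vertex 4.8 1.8 3.2
   vertex 4.8 3.2 0.0
  endloop
 endfacet
 facet normal -0.227 0.676 -0.700
  outer loop
   vertex 1.0 4.2 2.2
   vertex 4.8 3.2 0.0
   vertex 0.0 2.0 0.4
  endloop
 endfacet
 facet normal -0.047 0.876 -0.479
  outer loop
   vertex 1.0 4.2 2.2
   vertex 2.0 4.8 3.2
   vertex 4.8 3.2 0.0
  endloop
 endfacet
 facet normal -0.415 -0.618 0.667
  outer loop
   vertex 1.2 4.0 3.0
   vertex 0.0 2.0 0.4
   vertex 4.8 1.8 3.2
  endloop
 endfacet
 facet normal -0.939 0.195 0.283
  outer loop
   vertex 1.2 4.0 3.0
   vertex 1.0 4.2 2.2
   vertex 0.0 2.0 0.4
  endloop
 endfacet
 facet normal -0.707 0.624 0.333
  outer loop
   vertex 1.2 4.0 3.0
   vertex 2.0 4.8 3.2
   vertex 1.0 4.2 2.2
  endloop
 endfacet
 facet normal -0.243 0.000 0.970
  outer loop
   vertex 1.2 4.0 3.0
   vertex 4.4 3.8 3.8
   vertex 2.0 4.8 3.2
  endloop
 endfacet
 facet normal -0.248 -0.324 0.913
  outer loop
   vertex 1.2 4.0 3.0
   vertex 4.8 1.8 3.2
   vertex 4.4 3.8 3.8
  endloop
 endfacet
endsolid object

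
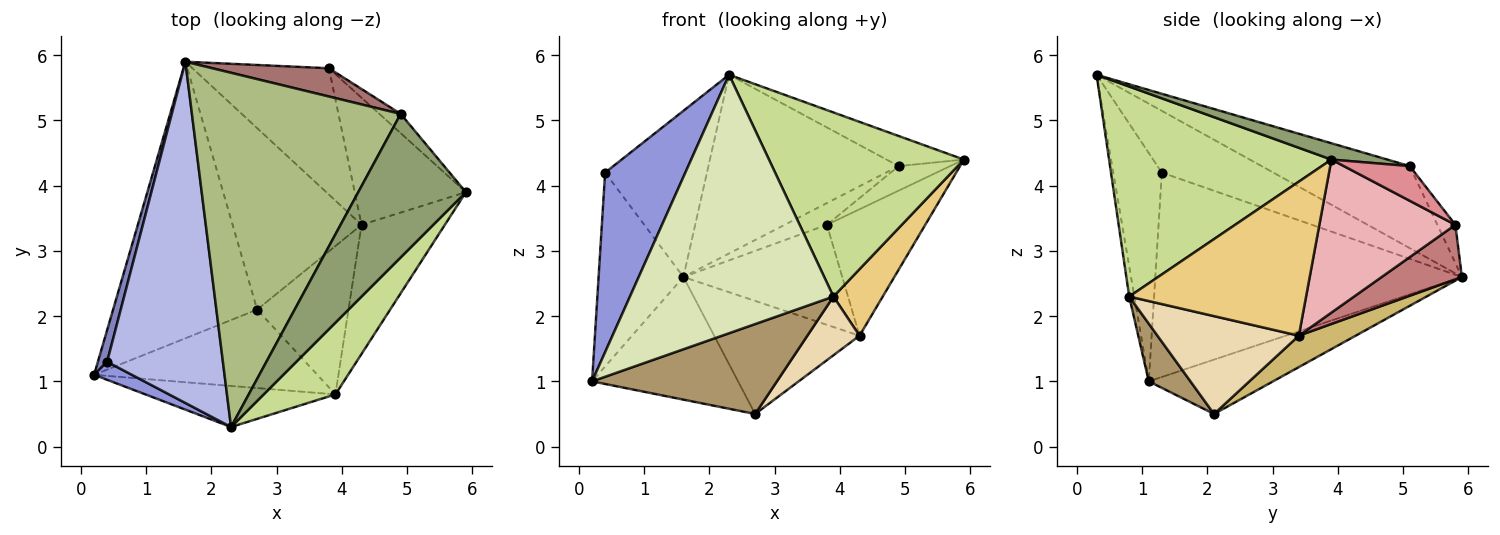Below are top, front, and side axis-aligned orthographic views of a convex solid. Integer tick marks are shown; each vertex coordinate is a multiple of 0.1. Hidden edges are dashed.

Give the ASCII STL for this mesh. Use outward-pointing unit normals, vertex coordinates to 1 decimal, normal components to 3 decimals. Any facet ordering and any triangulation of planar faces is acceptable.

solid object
 facet normal -0.326 0.383 -0.864
  outer loop
   vertex 2.7 2.1 0.5
   vertex 0.2 1.1 1.0
   vertex 1.6 5.9 2.6
  endloop
 endfacet
 facet normal -0.963 0.266 0.044
  outer loop
   vertex 0.4 1.3 4.2
   vertex 1.6 5.9 2.6
   vertex 0.2 1.1 1.0
  endloop
 endfacet
 facet normal -0.516 -0.852 0.086
  outer loop
   vertex 0.4 1.3 4.2
   vertex 0.2 1.1 1.0
   vertex 2.3 0.3 5.7
  endloop
 endfacet
 facet normal -0.432 0.395 0.811
  outer loop
   vertex 0.4 1.3 4.2
   vertex 2.3 0.3 5.7
   vertex 1.6 5.9 2.6
  endloop
 endfacet
 facet normal 0.147 0.203 0.968
  outer loop
   vertex 4.9 5.1 4.3
   vertex 2.3 0.3 5.7
   vertex 5.9 3.9 4.4
  endloop
 endfacet
 facet normal -0.331 0.425 0.843
  outer loop
   vertex 4.9 5.1 4.3
   vertex 1.6 5.9 2.6
   vertex 2.3 0.3 5.7
  endloop
 endfacet
 facet normal 0.728 -0.638 0.249
  outer loop
   vertex 3.9 0.8 2.3
   vertex 5.9 3.9 4.4
   vertex 2.3 0.3 5.7
  endloop
 endfacet
 facet normal -0.025 -0.987 -0.157
  outer loop
   vertex 3.9 0.8 2.3
   vertex 2.3 0.3 5.7
   vertex 0.2 1.1 1.0
  endloop
 endfacet
 facet normal 0.168 -0.743 -0.648
  outer loop
   vertex 3.9 0.8 2.3
   vertex 0.2 1.1 1.0
   vertex 2.7 2.1 0.5
  endloop
 endfacet
 facet normal 0.203 0.518 -0.831
  outer loop
   vertex 4.3 3.4 1.7
   vertex 2.7 2.1 0.5
   vertex 1.6 5.9 2.6
  endloop
 endfacet
 facet normal 0.854 -0.238 -0.462
  outer loop
   vertex 4.3 3.4 1.7
   vertex 5.9 3.9 4.4
   vertex 3.9 0.8 2.3
  endloop
 endfacet
 facet normal 0.706 -0.261 -0.659
  outer loop
   vertex 4.3 3.4 1.7
   vertex 3.9 0.8 2.3
   vertex 2.7 2.1 0.5
  endloop
 endfacet
 facet normal -0.252 0.590 0.767
  outer loop
   vertex 3.8 5.8 3.4
   vertex 1.6 5.9 2.6
   vertex 4.9 5.1 4.3
  endloop
 endfacet
 facet normal 0.299 0.592 -0.748
  outer loop
   vertex 3.8 5.8 3.4
   vertex 4.3 3.4 1.7
   vertex 1.6 5.9 2.6
  endloop
 endfacet
 facet normal 0.709 0.555 -0.435
  outer loop
   vertex 3.8 5.8 3.4
   vertex 4.9 5.1 4.3
   vertex 5.9 3.9 4.4
  endloop
 endfacet
 facet normal 0.698 0.505 -0.507
  outer loop
   vertex 3.8 5.8 3.4
   vertex 5.9 3.9 4.4
   vertex 4.3 3.4 1.7
  endloop
 endfacet
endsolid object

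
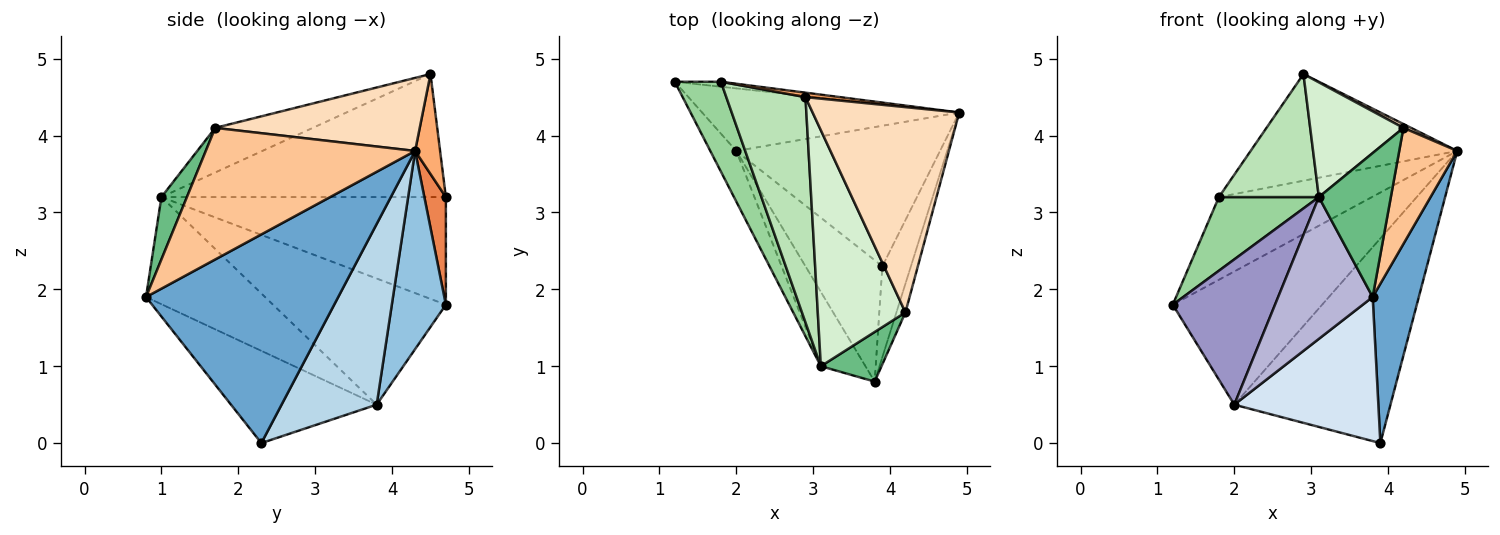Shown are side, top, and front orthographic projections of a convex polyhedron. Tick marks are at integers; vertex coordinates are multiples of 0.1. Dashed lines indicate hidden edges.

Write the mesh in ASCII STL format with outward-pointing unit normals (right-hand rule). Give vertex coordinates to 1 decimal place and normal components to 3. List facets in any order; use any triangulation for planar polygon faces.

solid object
 facet normal 0.964 -0.231 -0.132
  outer loop
   vertex 3.9 2.3 0.0
   vertex 4.9 4.3 3.8
   vertex 3.8 0.8 1.9
  endloop
 endfacet
 facet normal 0.311 0.860 -0.404
  outer loop
   vertex 2.0 3.8 0.5
   vertex 1.2 4.7 1.8
   vertex 4.9 4.3 3.8
  endloop
 endfacet
 facet normal 0.449 0.737 -0.506
  outer loop
   vertex 2.0 3.8 0.5
   vertex 4.9 4.3 3.8
   vertex 3.9 2.3 0.0
  endloop
 endfacet
 facet normal -0.612 -0.605 -0.510
  outer loop
   vertex 2.0 3.8 0.5
   vertex 3.9 2.3 0.0
   vertex 3.8 0.8 1.9
  endloop
 endfacet
 facet normal 0.139 0.988 -0.060
  outer loop
   vertex 1.8 4.7 3.2
   vertex 4.9 4.3 3.8
   vertex 1.2 4.7 1.8
  endloop
 endfacet
 facet normal 0.120 0.992 0.042
  outer loop
   vertex 1.8 4.7 3.2
   vertex 2.9 4.5 4.8
   vertex 4.9 4.3 3.8
  endloop
 endfacet
 facet normal 0.962 -0.266 -0.066
  outer loop
   vertex 4.2 1.7 4.1
   vertex 3.8 0.8 1.9
   vertex 4.9 4.3 3.8
  endloop
 endfacet
 facet normal 0.446 -0.017 0.895
  outer loop
   vertex 4.2 1.7 4.1
   vertex 4.9 4.3 3.8
   vertex 2.9 4.5 4.8
  endloop
 endfacet
 facet normal 0.318 -0.896 0.309
  outer loop
   vertex 3.1 1.0 3.2
   vertex 3.8 0.8 1.9
   vertex 4.2 1.7 4.1
  endloop
 endfacet
 facet normal -0.875 -0.307 0.375
  outer loop
   vertex 3.1 1.0 3.2
   vertex 1.8 4.7 3.2
   vertex 1.2 4.7 1.8
  endloop
 endfacet
 facet normal -0.806 -0.283 0.519
  outer loop
   vertex 3.1 1.0 3.2
   vertex 2.9 4.5 4.8
   vertex 1.8 4.7 3.2
  endloop
 endfacet
 facet normal -0.416 -0.398 0.818
  outer loop
   vertex 3.1 1.0 3.2
   vertex 4.2 1.7 4.1
   vertex 2.9 4.5 4.8
  endloop
 endfacet
 facet normal -0.848 -0.501 -0.175
  outer loop
   vertex 3.1 1.0 3.2
   vertex 1.2 4.7 1.8
   vertex 2.0 3.8 0.5
  endloop
 endfacet
 facet normal -0.745 -0.591 -0.310
  outer loop
   vertex 3.1 1.0 3.2
   vertex 2.0 3.8 0.5
   vertex 3.8 0.8 1.9
  endloop
 endfacet
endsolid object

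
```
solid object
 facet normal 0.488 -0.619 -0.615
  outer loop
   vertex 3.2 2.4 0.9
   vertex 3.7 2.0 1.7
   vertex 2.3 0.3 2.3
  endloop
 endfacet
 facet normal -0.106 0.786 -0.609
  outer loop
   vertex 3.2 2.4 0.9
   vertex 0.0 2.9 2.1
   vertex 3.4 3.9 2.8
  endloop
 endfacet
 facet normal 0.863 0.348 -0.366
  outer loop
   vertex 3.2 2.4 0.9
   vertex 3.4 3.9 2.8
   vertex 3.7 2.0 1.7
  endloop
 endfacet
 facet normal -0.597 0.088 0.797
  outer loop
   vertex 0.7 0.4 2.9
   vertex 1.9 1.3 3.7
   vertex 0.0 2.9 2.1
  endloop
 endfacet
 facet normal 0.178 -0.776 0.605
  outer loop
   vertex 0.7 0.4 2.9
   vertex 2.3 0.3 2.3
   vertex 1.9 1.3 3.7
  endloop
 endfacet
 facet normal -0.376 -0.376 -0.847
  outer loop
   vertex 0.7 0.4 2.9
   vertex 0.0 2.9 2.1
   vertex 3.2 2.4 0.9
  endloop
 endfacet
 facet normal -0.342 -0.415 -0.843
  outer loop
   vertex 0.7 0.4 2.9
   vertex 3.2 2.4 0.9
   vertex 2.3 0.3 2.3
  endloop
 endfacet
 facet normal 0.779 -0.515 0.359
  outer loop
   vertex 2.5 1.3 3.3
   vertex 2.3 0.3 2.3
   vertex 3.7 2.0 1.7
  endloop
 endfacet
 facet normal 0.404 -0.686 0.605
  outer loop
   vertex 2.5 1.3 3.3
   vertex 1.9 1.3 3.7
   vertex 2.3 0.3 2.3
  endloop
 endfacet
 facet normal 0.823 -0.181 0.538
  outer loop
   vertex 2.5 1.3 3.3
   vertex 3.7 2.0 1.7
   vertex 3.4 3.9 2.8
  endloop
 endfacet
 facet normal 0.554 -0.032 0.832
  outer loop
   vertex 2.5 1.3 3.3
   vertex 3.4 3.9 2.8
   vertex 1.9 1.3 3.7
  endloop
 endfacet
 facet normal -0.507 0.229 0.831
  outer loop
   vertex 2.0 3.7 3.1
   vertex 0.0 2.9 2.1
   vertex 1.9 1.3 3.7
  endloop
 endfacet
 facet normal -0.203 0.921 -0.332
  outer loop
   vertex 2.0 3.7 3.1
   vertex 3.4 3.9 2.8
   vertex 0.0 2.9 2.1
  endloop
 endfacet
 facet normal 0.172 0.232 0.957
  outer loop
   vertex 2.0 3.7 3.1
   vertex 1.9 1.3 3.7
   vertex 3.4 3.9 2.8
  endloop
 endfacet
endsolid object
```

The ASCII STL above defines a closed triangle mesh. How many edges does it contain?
21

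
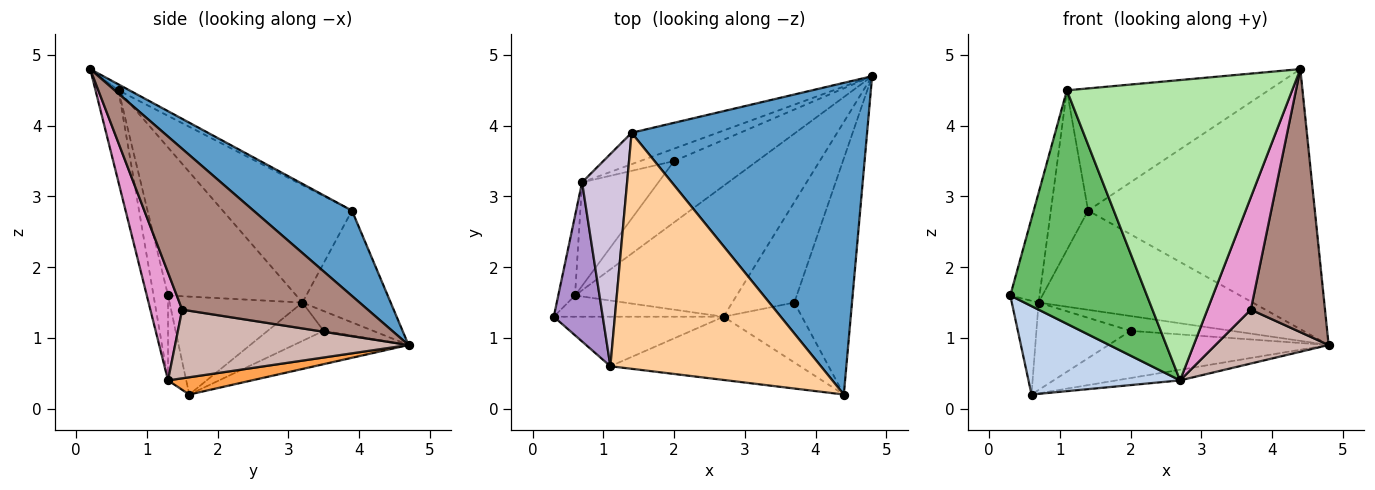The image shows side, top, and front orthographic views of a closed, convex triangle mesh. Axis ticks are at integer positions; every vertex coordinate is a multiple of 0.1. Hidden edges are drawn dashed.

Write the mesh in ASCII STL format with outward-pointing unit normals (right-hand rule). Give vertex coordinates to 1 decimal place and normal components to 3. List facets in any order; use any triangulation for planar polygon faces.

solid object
 facet normal 0.268 0.617 0.740
  outer loop
   vertex 1.4 3.9 2.8
   vertex 4.4 0.2 4.8
   vertex 4.8 4.7 0.9
  endloop
 endfacet
 facet normal -0.116 -0.966 -0.232
  outer loop
   vertex 2.7 1.3 0.4
   vertex 0.3 1.3 1.6
   vertex 0.6 1.6 0.2
  endloop
 endfacet
 facet normal 0.106 0.080 -0.991
  outer loop
   vertex 2.7 1.3 0.4
   vertex 0.6 1.6 0.2
   vertex 4.8 4.7 0.9
  endloop
 endfacet
 facet normal -0.025 0.460 0.888
  outer loop
   vertex 1.1 0.6 4.5
   vertex 4.4 0.2 4.8
   vertex 1.4 3.9 2.8
  endloop
 endfacet
 facet normal -0.103 -0.973 -0.206
  outer loop
   vertex 1.1 0.6 4.5
   vertex 0.3 1.3 1.6
   vertex 2.7 1.3 0.4
  endloop
 endfacet
 facet normal -0.099 -0.974 -0.205
  outer loop
   vertex 1.1 0.6 4.5
   vertex 2.7 1.3 0.4
   vertex 4.4 0.2 4.8
  endloop
 endfacet
 facet normal -0.366 0.887 -0.281
  outer loop
   vertex 0.7 3.2 1.5
   vertex 1.4 3.9 2.8
   vertex 4.8 4.7 0.9
  endloop
 endfacet
 facet normal -0.967 0.195 -0.165
  outer loop
   vertex 0.7 3.2 1.5
   vertex 0.6 1.6 0.2
   vertex 0.3 1.3 1.6
  endloop
 endfacet
 facet normal -0.928 0.212 0.307
  outer loop
   vertex 0.7 3.2 1.5
   vertex 0.3 1.3 1.6
   vertex 1.1 0.6 4.5
  endloop
 endfacet
 facet normal -0.902 0.260 0.346
  outer loop
   vertex 0.7 3.2 1.5
   vertex 1.1 0.6 4.5
   vertex 1.4 3.9 2.8
  endloop
 endfacet
 facet normal 0.881 -0.352 -0.316
  outer loop
   vertex 3.7 1.5 1.4
   vertex 4.8 4.7 0.9
   vertex 4.4 0.2 4.8
  endloop
 endfacet
 facet normal 0.698 -0.339 -0.631
  outer loop
   vertex 3.7 1.5 1.4
   vertex 2.7 1.3 0.4
   vertex 4.8 4.7 0.9
  endloop
 endfacet
 facet normal 0.543 -0.741 -0.395
  outer loop
   vertex 3.7 1.5 1.4
   vertex 4.4 0.2 4.8
   vertex 2.7 1.3 0.4
  endloop
 endfacet
 facet normal -0.303 0.581 -0.755
  outer loop
   vertex 2.0 3.5 1.1
   vertex 4.8 4.7 0.9
   vertex 0.6 1.6 0.2
  endloop
 endfacet
 facet normal -0.351 0.718 -0.601
  outer loop
   vertex 2.0 3.5 1.1
   vertex 0.7 3.2 1.5
   vertex 4.8 4.7 0.9
  endloop
 endfacet
 facet normal -0.358 0.602 -0.713
  outer loop
   vertex 2.0 3.5 1.1
   vertex 0.6 1.6 0.2
   vertex 0.7 3.2 1.5
  endloop
 endfacet
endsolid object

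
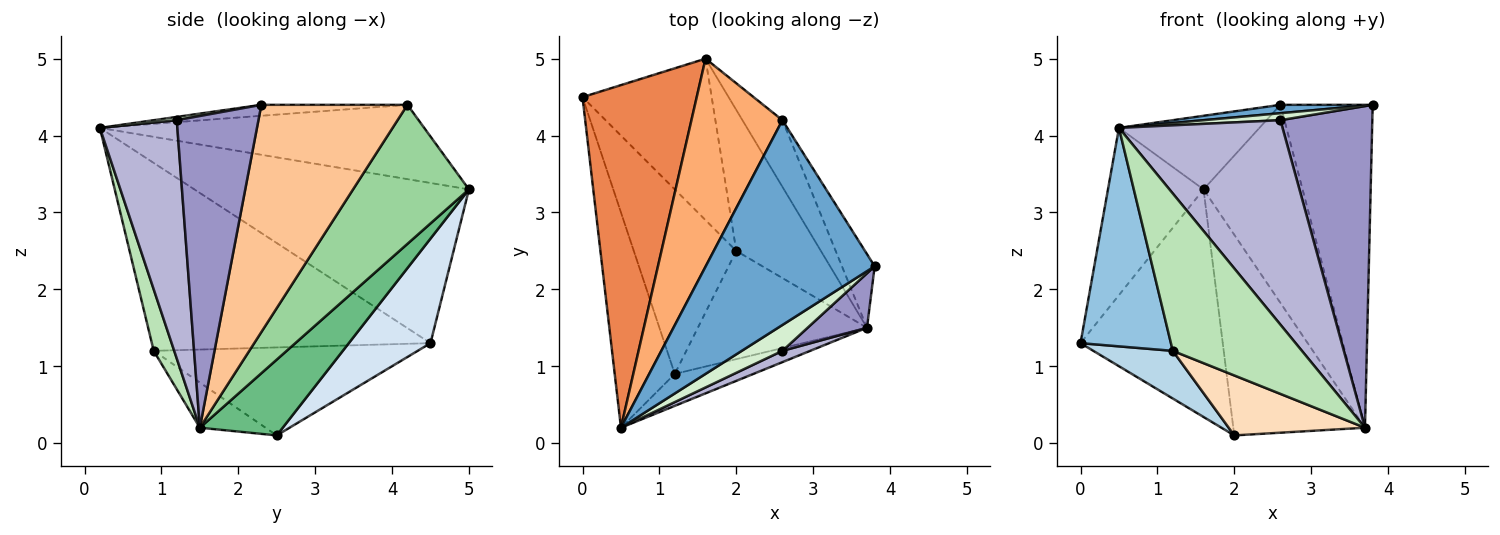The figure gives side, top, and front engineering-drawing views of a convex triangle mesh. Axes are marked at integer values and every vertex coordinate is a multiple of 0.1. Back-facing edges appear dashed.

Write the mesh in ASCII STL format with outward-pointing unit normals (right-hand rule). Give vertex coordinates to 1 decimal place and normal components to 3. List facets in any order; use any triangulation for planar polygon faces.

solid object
 facet normal -0.065 -0.041 0.997
  outer loop
   vertex 2.6 4.2 4.4
   vertex 0.5 0.2 4.1
   vertex 3.8 2.3 4.4
  endloop
 endfacet
 facet normal -0.910 -0.295 -0.291
  outer loop
   vertex 1.2 0.9 1.2
   vertex 0.5 0.2 4.1
   vertex 0.0 4.5 1.3
  endloop
 endfacet
 facet normal -0.639 -0.192 -0.745
  outer loop
   vertex 1.2 0.9 1.2
   vertex 0.0 4.5 1.3
   vertex 2.0 2.5 0.1
  endloop
 endfacet
 facet normal 0.424 0.739 -0.524
  outer loop
   vertex 1.6 5.0 3.3
   vertex 2.0 2.5 0.1
   vertex 0.0 4.5 1.3
  endloop
 endfacet
 facet normal -0.783 0.273 0.559
  outer loop
   vertex 1.6 5.0 3.3
   vertex 0.0 4.5 1.3
   vertex 0.5 0.2 4.1
  endloop
 endfacet
 facet normal -0.610 0.264 0.747
  outer loop
   vertex 1.6 5.0 3.3
   vertex 0.5 0.2 4.1
   vertex 2.6 4.2 4.4
  endloop
 endfacet
 facet normal 0.839 0.530 -0.121
  outer loop
   vertex 3.7 1.5 0.2
   vertex 2.6 4.2 4.4
   vertex 3.8 2.3 4.4
  endloop
 endfacet
 facet normal -0.227 -0.472 -0.852
  outer loop
   vertex 3.7 1.5 0.2
   vertex 1.2 0.9 1.2
   vertex 2.0 2.5 0.1
  endloop
 endfacet
 facet normal 0.458 0.727 -0.511
  outer loop
   vertex 3.7 1.5 0.2
   vertex 2.0 2.5 0.1
   vertex 1.6 5.0 3.3
  endloop
 endfacet
 facet normal 0.743 0.635 -0.214
  outer loop
   vertex 3.7 1.5 0.2
   vertex 1.6 5.0 3.3
   vertex 2.6 4.2 4.4
  endloop
 endfacet
 facet normal 0.154 -0.968 -0.197
  outer loop
   vertex 3.7 1.5 0.2
   vertex 0.5 0.2 4.1
   vertex 1.2 0.9 1.2
  endloop
 endfacet
 facet normal 0.078 -0.260 0.962
  outer loop
   vertex 2.6 1.2 4.2
   vertex 3.8 2.3 4.4
   vertex 0.5 0.2 4.1
  endloop
 endfacet
 facet normal 0.659 -0.742 0.126
  outer loop
   vertex 2.6 1.2 4.2
   vertex 3.7 1.5 0.2
   vertex 3.8 2.3 4.4
  endloop
 endfacet
 facet normal 0.427 -0.903 0.050
  outer loop
   vertex 2.6 1.2 4.2
   vertex 0.5 0.2 4.1
   vertex 3.7 1.5 0.2
  endloop
 endfacet
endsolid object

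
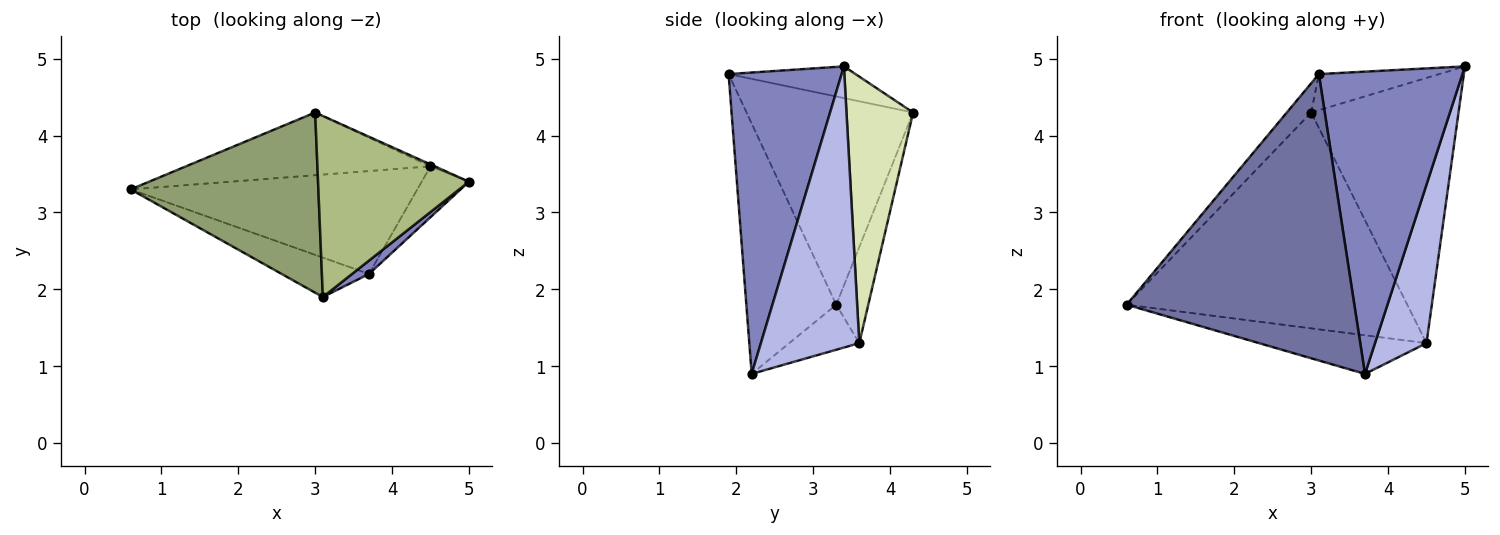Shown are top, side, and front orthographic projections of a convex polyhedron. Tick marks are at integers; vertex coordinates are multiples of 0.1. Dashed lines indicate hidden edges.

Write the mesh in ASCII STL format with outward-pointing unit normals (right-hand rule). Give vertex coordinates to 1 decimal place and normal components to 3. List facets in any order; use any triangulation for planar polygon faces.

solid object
 facet normal -0.364 -0.923 -0.127
  outer loop
   vertex 3.7 2.2 0.9
   vertex 3.1 1.9 4.8
   vertex 0.6 3.3 1.8
  endloop
 endfacet
 facet normal 0.618 -0.785 0.035
  outer loop
   vertex 3.7 2.2 0.9
   vertex 5.0 3.4 4.9
   vertex 3.1 1.9 4.8
  endloop
 endfacet
 facet normal -0.145 0.348 -0.926
  outer loop
   vertex 4.5 3.6 1.3
   vertex 3.7 2.2 0.9
   vertex 0.6 3.3 1.8
  endloop
 endfacet
 facet normal 0.876 -0.459 -0.147
  outer loop
   vertex 4.5 3.6 1.3
   vertex 5.0 3.4 4.9
   vertex 3.7 2.2 0.9
  endloop
 endfacet
 facet normal -0.738 0.108 0.666
  outer loop
   vertex 3.0 4.3 4.3
   vertex 0.6 3.3 1.8
   vertex 3.1 1.9 4.8
  endloop
 endfacet
 facet normal -0.202 0.192 0.960
  outer loop
   vertex 3.0 4.3 4.3
   vertex 3.1 1.9 4.8
   vertex 5.0 3.4 4.9
  endloop
 endfacet
 facet normal -0.109 0.955 -0.277
  outer loop
   vertex 3.0 4.3 4.3
   vertex 4.5 3.6 1.3
   vertex 0.6 3.3 1.8
  endloop
 endfacet
 facet normal 0.412 0.911 -0.007
  outer loop
   vertex 3.0 4.3 4.3
   vertex 5.0 3.4 4.9
   vertex 4.5 3.6 1.3
  endloop
 endfacet
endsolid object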